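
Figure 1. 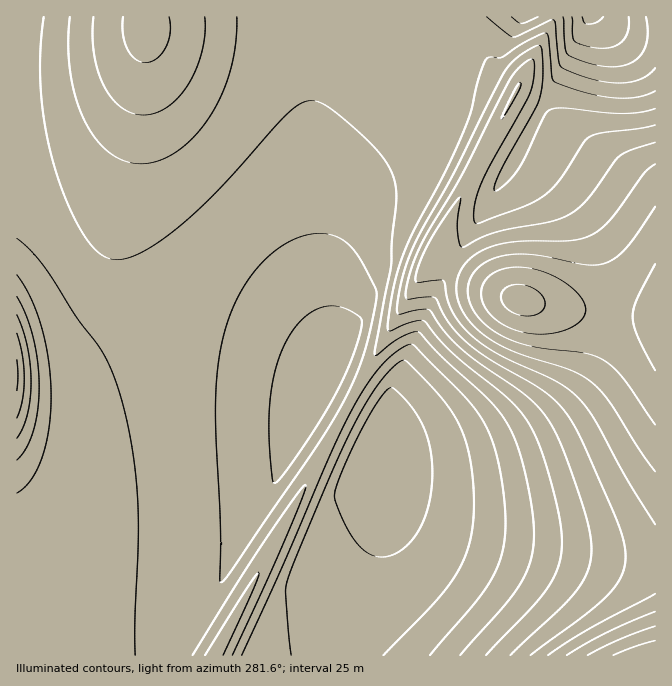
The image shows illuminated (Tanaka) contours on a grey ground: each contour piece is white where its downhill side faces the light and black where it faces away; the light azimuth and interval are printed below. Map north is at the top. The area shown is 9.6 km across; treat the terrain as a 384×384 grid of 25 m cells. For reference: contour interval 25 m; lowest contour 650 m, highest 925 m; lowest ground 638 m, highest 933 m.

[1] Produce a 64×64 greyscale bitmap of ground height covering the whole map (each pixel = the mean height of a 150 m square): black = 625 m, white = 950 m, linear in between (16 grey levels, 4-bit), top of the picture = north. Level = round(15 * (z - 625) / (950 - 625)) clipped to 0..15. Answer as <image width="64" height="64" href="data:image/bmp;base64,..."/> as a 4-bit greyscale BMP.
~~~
<image width="64" height="64" href="data:image/bmp;base64,Qk12CAAAAAAAAHYAAAAoAAAAQAAAAEAAAAABAAQAAAAAAAAIAAATCwAAEwsAABAAAAAAAAAAAAAAABEREQAiIiIAMzMzAERERABVVVUAZmZmAHd3dwCIiIgAmZmZAKqqqgC7u7sAzMzMAN3d3QDu7u4A////AGVVVVVVVVRERFZlQzMiIiIiIiIzM0RVVmd4iaq7zN3dZVVVVVVVVEREVmZDMyIiIiIiIiMzNEVVZneImaq7zM1VVVVVVVVURERFZlQzIiIiIiIiIjMzRFVWZ3iImqq7zFVVVVVVVVRERERWZDMiIiIiIiIiIzNERVVmd3iJmqq7VVVVVVVVVERERFZlQyIiIiIiIiIiMzREVVZnd4iJmqpVVVVVVVVURERERWVDIiIiIiIiIiIjM0RFVmZ3eIiZmlVVVVVVVVRERERFVlQyIiIiERIiIiIzNERVZmd3iImZVVVVVVVVVERERDRWVDIiIiERERIiIjMzRFVWZneIiJlVVVVVVVVURERENEVlMiIiERERESIiIzNERVZmd3iImVVVVVVVVVREREQzRVVDIiIREREREiIjM0RFVWZ3eIiZVVVVVVVVVERERDM0VUMiIRERERERIiIzNEVVZnd4iJlVVVVVVVVUREREMzNFVDIhEREREREiIjM0RVVmd3iImVVVVVVVVVREREQzM0VUMiERERERESIiMzREVWZ3eIiZVVVVVVVVVERERDMzNFVCIREREREREiIzNEVVZnd4iZlVVVVVVVVUREREMzMzRUMhERERERESIjM0RVVmd4iJmWVVVVVVVVREREQzMzNFUyERERERERIiMzRFVmZ3iJmaZlVVVVVVVERERDMzMjRUMREREREREiIzNEVWZ3iImZpmVVVVVVVUREREMzMyM0QyERERERESIjM0RVZneImZqmZlVVVVVVREREQzMzIjREIRERERERIiM0RFVmd4iZqqdmVVVVVVVERERDMzMiI0QyEREREREiIzRFVmd4iZmqt3ZVVVVVVUREREMzMyIiNEIRERERESIjNEVWZ3iJmqq4dmVVVVVVREREQzMyIiI0QyERERERIjM0RVZniJmaq7h2ZVVVVVVERERDMzIiIiNDIRERERIiM0RVZneImaq7uXZlVVVVVUREREMzMiIiIjQyEREREiIzRFVneImZqru5h2VVVVVUREREQzMyIiISNDIREREiIzRFVmd4iZqru8mHZVVVVVRERERDMzMiIhEjQyEREiIzRFVmd4iZqqu8yodlVVVVVEREREMzMyIiESNEMhESIzRFVmd4iZqqu7zKh2VVVVVUREREQzMzIiIhEjQyESIzRFVneImZqqu7zMqHZVVVVVRERERDMzMiIiESNEMiIzRFZniJmaqru7zM2odlVVVVVEREREMzMyIiIhIjRDIzRFZ3iZqqu7u7zMzZhmVVVVVEREREQzMzMiIiIiNFQzRFZ4iaq7u7zMzMzdl2VVVVVURERERDMzMyIiIiI0VURFZ4mau8zMzMzMzd2HZVVVVVREREREQzMzIiIiIiRWVVZ4mrvM3d3dzMzN3YdlVVVVVERERERDMzMyIiIiI1ZmZnirvN3u7d3dzN3ddlVVVVVUREREREMzMzMiIiIjRnd3iavN3u7u3d3M3d12VVVVVVRERERERDMzMzIiIzNGeIiKvN3u7u7d3czN3WZVVVVVVUREREREMzMzMzMzM0V5mZq83e7u7d3czMzdZVVVVVVVRERERERDMzMzMzMzRXmZmrzN3u7d3MzMzN1VVVVVVVVUREREREQzMzMzMzRFaKqqq8zd3dzMzMzMzVVVVVVVVVVERERERDMzMzMzNEVomqqrvMzMzMu7vMzNVVRFVVVVVVREREREQzMzMzNERVeaqpqru7u7u7u7vMxUREVVVVVVVUREREREQzMzNERFVomqmaqqqqqqq7u8zERERVVVVVVVVERERERERDREREVWeKqZmZmqqqqqq7vMRERFVVVVVVVVRERERERERERERVVompiIiZmZmqqqu7xERFVVVVVVVVVURERERERERERFVWeJmIiIiJmZmqq7u0REVVVVVVVVVVVEREREREREREVVVnmYh3iIiJmZqqu7RERVVVVVVVVVVVRERERERERERVVVeJmHd3iIiZmaqrtERVVVVVVVVVVVVURERERERERFVVVniYd3d4iImZqqq0RFVVVVZmZlVVVVVERERERERFVVVVaJmHd3eIiJmaqrREVVVVZmZmZlVVVVREREREREVVVVVniYd3d4iImZmqpERVVVZmZmZmZVVVVURERERFVVVVVWaJmHd3eIiJmZmkRFVVZmZmZmZmVVVVVERERFVVVVVVVniYd3d4iIiZmZRFVVZmZmd2ZmZlVVVVVERVVVVVVVVWeJmHd3eIiIiIhEVVVmZnd3d2ZmVVVVVVVVVVVVVVVWZniYh3d3d3d3iERVVWZnd3d3dmZlVVVVVVVVVVVVVVZmeJmHd3d3d3d3RFVWZnd3d3d3ZmVVVVVVVVVVVVVVVmZniZh3d2ZmZmZEVVZmd3d3d3dmZlVVVVVVVVVVVVVWZmeJmHZmZlVVVkRVVmd3eIiHd3ZmVVVVVVVVVVVVVVVmZniYdmVVVEVVRFVWZ3eIiIh3dmZVVVVVVVVVVVVVVWZmeJh2VUREREVEVVZneIiIiId2ZmVVVVVVVVVVVVVVZmZniHZEMzMzRERVVmd4iIiIh3dmZVVVVVVVVVVVVVVmZmZ3dkMzIzM0RFVWZ3iIiIiHd2ZlVVVVVVVVVVVVVVZlVVZlQyIiIzREVVZneIiIiId3ZmVVVVVVVVVVVVVVVVVURVVCISIiNERVVmd4iIiIh3dmZVVVVVVVVVVVVVVVVUQ0RUIRESI0"/>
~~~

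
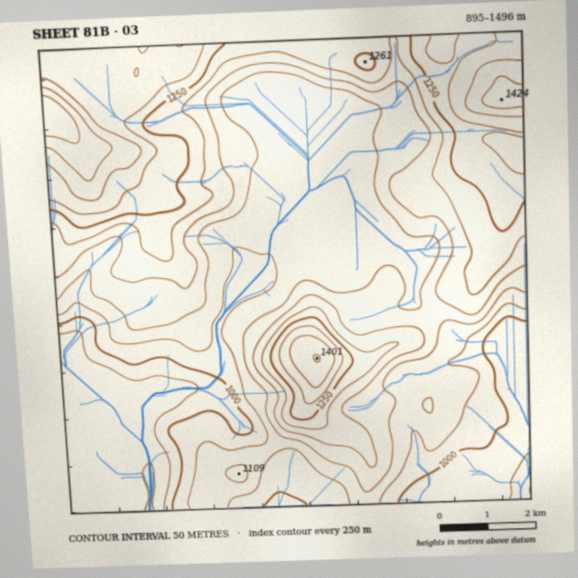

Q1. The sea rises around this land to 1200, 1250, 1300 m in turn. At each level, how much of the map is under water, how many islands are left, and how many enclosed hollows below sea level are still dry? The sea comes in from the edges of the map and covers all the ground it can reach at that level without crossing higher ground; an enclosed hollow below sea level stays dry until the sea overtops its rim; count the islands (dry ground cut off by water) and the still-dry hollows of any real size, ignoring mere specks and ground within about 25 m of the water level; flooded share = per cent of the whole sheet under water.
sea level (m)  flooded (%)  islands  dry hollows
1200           72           1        0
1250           81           1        0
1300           88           1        0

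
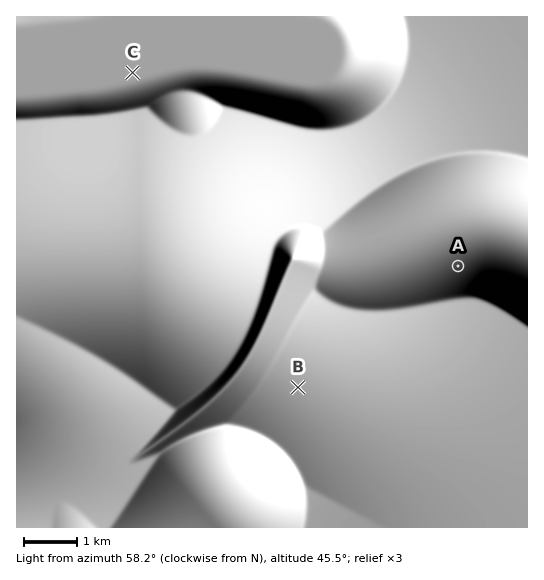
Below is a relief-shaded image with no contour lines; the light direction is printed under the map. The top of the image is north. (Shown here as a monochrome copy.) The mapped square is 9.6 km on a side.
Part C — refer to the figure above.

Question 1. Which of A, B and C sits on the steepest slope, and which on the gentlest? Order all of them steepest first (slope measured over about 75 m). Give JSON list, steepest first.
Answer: ["A", "B", "C"]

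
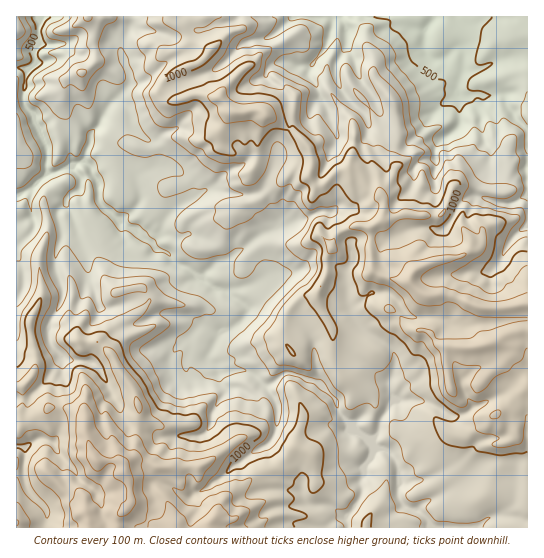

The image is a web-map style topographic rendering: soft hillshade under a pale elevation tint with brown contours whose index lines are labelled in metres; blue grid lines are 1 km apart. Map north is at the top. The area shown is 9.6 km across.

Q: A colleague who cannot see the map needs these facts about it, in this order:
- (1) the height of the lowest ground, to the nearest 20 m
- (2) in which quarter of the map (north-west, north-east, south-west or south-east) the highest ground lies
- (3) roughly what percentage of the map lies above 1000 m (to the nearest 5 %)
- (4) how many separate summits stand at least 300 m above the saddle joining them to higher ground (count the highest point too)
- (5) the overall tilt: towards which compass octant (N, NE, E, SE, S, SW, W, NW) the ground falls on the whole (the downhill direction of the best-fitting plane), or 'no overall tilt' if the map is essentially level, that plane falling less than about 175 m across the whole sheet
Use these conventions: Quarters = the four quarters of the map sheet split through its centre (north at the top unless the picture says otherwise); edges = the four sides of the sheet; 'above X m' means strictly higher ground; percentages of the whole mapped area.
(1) The lowest point is down at roughly 440 m.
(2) The highest point lies in the south-west quarter of the map.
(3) About 30 % of the map lies above 1000 m.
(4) Counting only tops that stand 300 m proud, the map has 2 summits.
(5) Overall the map slopes down towards the north.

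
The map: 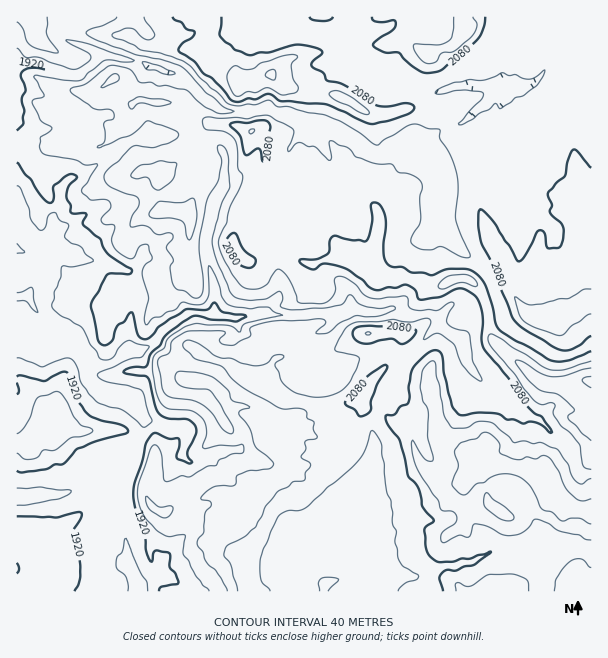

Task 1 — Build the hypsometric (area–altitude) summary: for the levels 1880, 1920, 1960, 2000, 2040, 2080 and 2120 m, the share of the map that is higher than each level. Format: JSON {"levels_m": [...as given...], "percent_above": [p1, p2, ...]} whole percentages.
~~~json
{"levels_m": [1880, 1920, 1960, 2000, 2040, 2080, 2120], "percent_above": [96, 89, 81, 71, 51, 22, 8]}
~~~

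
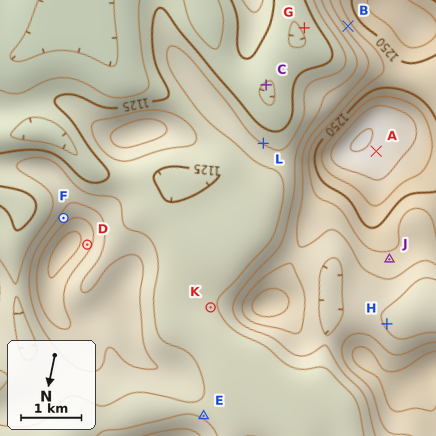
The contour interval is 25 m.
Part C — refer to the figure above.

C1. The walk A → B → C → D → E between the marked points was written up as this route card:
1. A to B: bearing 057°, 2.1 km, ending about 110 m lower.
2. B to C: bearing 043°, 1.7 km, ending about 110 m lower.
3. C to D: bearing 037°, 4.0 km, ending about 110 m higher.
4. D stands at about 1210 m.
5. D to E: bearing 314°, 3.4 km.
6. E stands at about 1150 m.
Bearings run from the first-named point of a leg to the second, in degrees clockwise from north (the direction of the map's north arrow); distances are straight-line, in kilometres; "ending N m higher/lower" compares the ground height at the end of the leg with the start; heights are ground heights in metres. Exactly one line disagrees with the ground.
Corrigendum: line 1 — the bearing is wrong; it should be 156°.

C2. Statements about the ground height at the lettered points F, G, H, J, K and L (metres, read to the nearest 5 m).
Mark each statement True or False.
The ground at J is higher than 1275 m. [False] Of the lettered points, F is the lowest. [False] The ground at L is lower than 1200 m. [True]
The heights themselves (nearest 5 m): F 1185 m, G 1105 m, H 1170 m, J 1220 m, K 1145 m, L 1150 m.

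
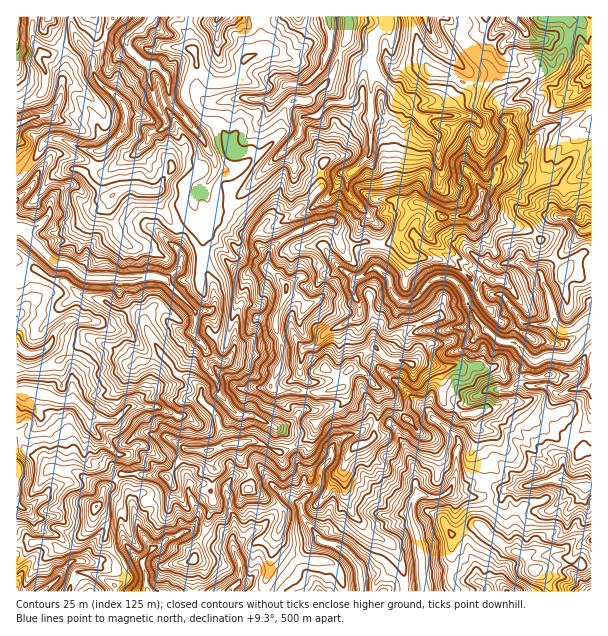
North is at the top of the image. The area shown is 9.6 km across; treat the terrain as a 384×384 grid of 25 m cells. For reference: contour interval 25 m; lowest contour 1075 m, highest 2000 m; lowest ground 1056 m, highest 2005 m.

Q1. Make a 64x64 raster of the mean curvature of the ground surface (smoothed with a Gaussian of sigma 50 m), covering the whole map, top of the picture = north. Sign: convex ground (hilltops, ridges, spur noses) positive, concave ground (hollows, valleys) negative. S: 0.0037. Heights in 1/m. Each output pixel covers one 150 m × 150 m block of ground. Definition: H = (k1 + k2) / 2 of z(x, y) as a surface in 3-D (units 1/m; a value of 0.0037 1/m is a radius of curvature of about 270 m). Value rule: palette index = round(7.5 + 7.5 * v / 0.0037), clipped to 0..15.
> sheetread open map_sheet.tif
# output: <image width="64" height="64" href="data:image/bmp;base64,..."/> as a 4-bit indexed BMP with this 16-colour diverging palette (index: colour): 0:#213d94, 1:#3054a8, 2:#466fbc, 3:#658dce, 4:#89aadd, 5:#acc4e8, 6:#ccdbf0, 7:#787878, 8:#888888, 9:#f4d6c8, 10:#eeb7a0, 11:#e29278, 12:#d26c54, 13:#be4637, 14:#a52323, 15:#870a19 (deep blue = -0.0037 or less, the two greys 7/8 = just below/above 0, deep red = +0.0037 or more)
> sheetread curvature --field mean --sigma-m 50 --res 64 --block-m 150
<image width="64" height="64" href="data:image/bmp;base64,Qk12CAAAAAAAAHYAAAAoAAAAQAAAAEAAAAABAAQAAAAAAAAIAAATCwAAEwsAABAAAAAAAAAAlD0hAKhUMAC8b0YAzo1lAN2qiQDoxKwA8NvMAHh4eACIiIgAyNb0AKC37gB4kuIAVGzSADdGvgAjI6UAGQqHAHkwbbdFvGUHNVdUQiiqh4mVh8gddIxierq6SiRWeXVSPXkG2K2p+wyHiIqINWuXiHaJxhmojEN6pkSFaqupmkZouzHblmnGC9qZmo1Id5d3eIvGKHicQ2ipdnhZvbh1u7SblQA1fZAurc7JqgeXp3iszYBYh7pDi6h3eWWXd3a6ekjcpmipC0BXjKZ1C5aoh2mVBZh4yDR6qGh3vbqZqGqNy5W6PMNfFAiqp4RIyaqIcAFYmazIJWmnZ5uKWYd8hJpEWayWstQvUgGqdUZHvGhhqpirmJcmirh5yFlomVa7p0rFWdejsZu7Q3tJSVR+lgdXacmHdTWdeK2WWGd5lZdjZTZ42ZWTiMhrLIhJdzzBemp9dSVTa81XqXd4dkV0xgOLqIn+dlalt7g84cdYjJDPVapmmXN+mniHhni4hIV1PUJ6u31XRoV5wZ2gu7+0FQvUyXiHdSIBRVWHmKvdeVcr1FZDT8dGMm9zvGCv5wVZYLW3h3iZOMcYmYYzEmqWQzfJdmmqiYqp/FN4gVnTDYaxi7hniZQX2hiIiaZ0MiVlFpuqqURvvIy6NIrXSXBts5Ft10mbaEeKRpiJaKyoW5dHmpeFiMYzlxqGaWKbFH5yyATneZWDSItHt4aKlXw4uNqYlpV6QRdzRN7vtog335XpIcyYSJJ4mTXIZ5lohVe6t4d3l4NO4hae6Yi//96ZnLlAnuyKYprLcYdohYd3qIi2d3enNcat7Pp3Q3mJyURHrnMQPM0F/8gSq6tnd4l3aKpXiaZZVGqXxlUFxXaiAknPZog3cEz0UGeJRXZ4h3d2i0eapTNReYtRAnn2AAKHhLnZl4Sgn6MIftuIZ3d5mYaGiXdyaKgCEBiVv6BJSnmCEkq6ZLbGIW63fNyomHe8pGdlRDe7qUWb3dv3EKlYqWh7dqpFq9QnXXgSt82+tSnGRFWbR3d6l1RlZfkL/v7737zLyBv/UMg6doUQBENRUCN3d3hHiHmaVWeNxw6pZdVENFemP4EK5llZp3b2jKvLkcu6mUd4irp2jJpwyUVI3ZG9ybzZBFfXioqKu5V3v7v1qJu4V2d7q7eraVgwVniPcXrkjGJt7+q4zq6ey1AmQrZRFZmHZoiJWrl3cKg3VF+SdtV4uOmFukAFanfWCCFDSkuSWJmcqJN8l5gEvQVnf4IwmHZtuHS77eQMsABPzupIW8c5i7hWRrp1UG58PDi9KeMnp0xlpEVi7XQBdf+4N5WZqkOZVFVpuGWgjkw7lvodVVEna5SMpkIDcRz6EBM1SVeJpDNEZoqnXPNoWlj56hyHeoMquEmd//4wv8Frs51VZoiqaHncqpm7gDE5hlKOScmYmBx5RWicdgj/IPyAnqeGZ4mL38OorbYF2iezlF2Zr7egb3QABp+zD0YOuGGsdJd2V+uYpZa7kEvmVqZ5S8Y0+oD/sK9Av6CPAY54Q7lol3nPchEhETMI+rVVmUmOyaKKkG3Ar3ACAvbP+IgJx5qoy2gjZEZUIWE5pme8jMs9xmUFEgJ8lkNdqKbKcgm5iHu0ATaoa5to6gqWi2O+pjuZkJ/COJmqrdq1ERIYZ5qGukGFt3iKu5zpCJe2RFqyRpg22GZ4nMp3qBZ/lWyYV6m0Jcp4apq6q2Bbh2iG2ulCM0u4q7mrU5pTSJdGWchzfGSbiZlmm3eWGpp2eVi1a+t1SYWqebY7hFOphWiJy6k4VUiKqZZ6d1Sbl3d2dqpEjvyMqFYGyE2mRKlmm7pp1yN2YWiImJdmZ5l3d3dmfLdCfP+ocIWaRa/e+Zd4ZlIAttzSR4qap2Znl3eHeHZpuHsUancFeImL6XfPeXRHhImGTuFKuIm4V3h2d4d4ZmaqSsMLkG/Mu/x0RH90JrZUqngw6RajiaubzcdnZ4mEZ5o2jnU3+4iW1SEkT9ZnZ3apqNJOkwi3eJl3pFd1mZc3jUWb1jqndnW5NJedfJiIqoaLugq9vYVYiWasd5dnemKNVWmBAJZodY2QXPYeipZ5pmWMYou3eFV4Z413qEh3pSpVi+iFBLiGazSvon+VqFeaiInUQza7hUOZuniCapibQHu6zu5guId6RZyDR/dLZ2mWVMhq/a31giqZi1OqmJrECGuKepC4h3hlaLI1zTt1holbrf2DJZ+bKKi5B5mGd61Qm3iHkbmIhzRo00OuWKZXaFuKdiSGLdUkCLBamJlmi9HoWXhymYqTWojkZ7pSzIZnIBNGiJY35v4PFMqXiYWKkDCNmVN5iFJ2NDBs92RIzJbHYzp4lDj4ooUsl3iJqWuEc0p4osd0a4dmeneMyENYvL27JqpTb7hg0OplVVMjGN36EiTC5kR2eYiJu1SZp1NqZ8xFpUn7eWR052iHZYpyqJybc9PVSVh3dmeJuUR1V0lmjFVln3h5HETIeaurypIBCul0tWRoiYd7l4eKuVaUU0Z8VHf2PYlLBKqJd5hWV5tQnHSGSpmau7hWiHeYypdSKLh1ZecrlBB1eqdViXh5nMYulFVsmYqYZGioZWnHuJVLypZY+UMwh3hZpzmqmZmZdQuVZZhomoY3mZdZuqXaZhnJd51slxz9/bunOImJmXi5JsqUhmi5U3qohmt4dZpKLKR32VqSCktkeagomIiHmJxF2mSGWMgHqnhqdTIkellOVXjHZ8VARkqphkyXeIh4iDTLVlVp01yph4PJCKdpaC6yW6Zn/cpCrIqGFUaZd3TINbuIZWuwqmuXmCGu7L25"/>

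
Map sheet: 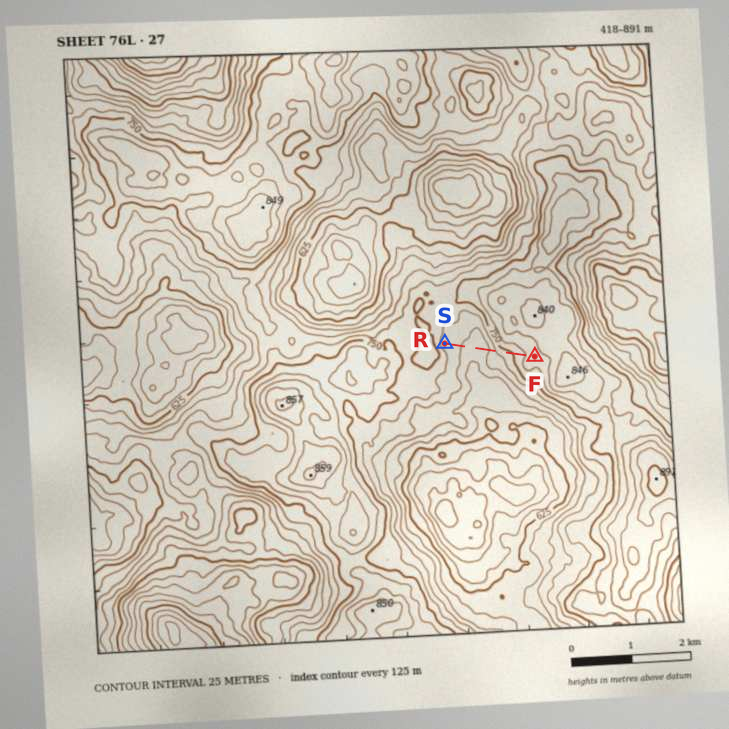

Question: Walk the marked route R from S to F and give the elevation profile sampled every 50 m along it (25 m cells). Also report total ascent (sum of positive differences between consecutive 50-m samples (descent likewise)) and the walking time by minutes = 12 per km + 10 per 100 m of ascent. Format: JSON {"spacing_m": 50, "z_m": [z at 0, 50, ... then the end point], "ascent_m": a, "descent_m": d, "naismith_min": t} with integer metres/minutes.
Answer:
{"spacing_m": 50, "z_m": [708, 706, 707, 708, 707, 703, 697, 691, 686, 684, 684, 683, 683, 686, 692, 702, 715, 726, 733, 737, 741, 744, 748, 752, 756, 762, 770, 776, 781, 785, 787, 787], "ascent_m": 106, "descent_m": 28, "naismith_min": 29}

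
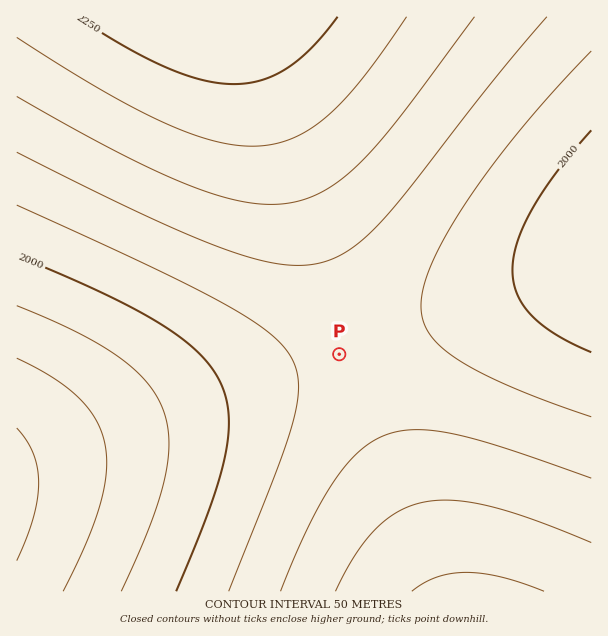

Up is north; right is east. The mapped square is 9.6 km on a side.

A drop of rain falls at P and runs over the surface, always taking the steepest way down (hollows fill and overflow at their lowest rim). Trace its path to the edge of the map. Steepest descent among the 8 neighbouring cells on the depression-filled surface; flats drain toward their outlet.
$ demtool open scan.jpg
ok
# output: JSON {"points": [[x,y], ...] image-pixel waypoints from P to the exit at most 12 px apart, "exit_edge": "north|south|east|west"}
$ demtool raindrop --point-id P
{"points": [[339, 354], [327, 354], [315, 357], [303, 362], [291, 365], [279, 368], [267, 372], [255, 375], [243, 380], [231, 384], [219, 387], [207, 392], [195, 396], [183, 399], [171, 404], [159, 408], [147, 413], [135, 416], [123, 420], [111, 425], [99, 429], [87, 434], [75, 438], [63, 441], [51, 446], [39, 450], [27, 455], [17, 458]], "exit_edge": "west"}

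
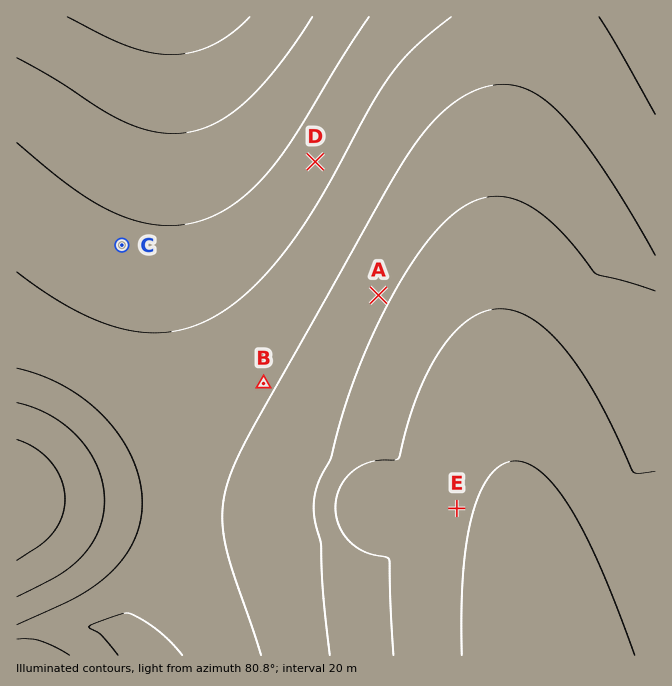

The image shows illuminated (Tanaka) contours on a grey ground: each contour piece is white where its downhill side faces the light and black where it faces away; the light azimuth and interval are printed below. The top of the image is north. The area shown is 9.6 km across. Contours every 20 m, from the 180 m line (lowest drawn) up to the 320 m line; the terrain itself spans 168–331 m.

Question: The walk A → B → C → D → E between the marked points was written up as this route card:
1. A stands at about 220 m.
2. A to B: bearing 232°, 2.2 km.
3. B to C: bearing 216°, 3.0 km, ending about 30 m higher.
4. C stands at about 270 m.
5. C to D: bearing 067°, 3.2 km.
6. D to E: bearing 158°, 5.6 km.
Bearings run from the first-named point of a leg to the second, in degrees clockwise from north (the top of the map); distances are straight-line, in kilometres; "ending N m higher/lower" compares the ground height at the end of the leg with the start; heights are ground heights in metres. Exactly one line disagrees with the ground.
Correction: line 3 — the bearing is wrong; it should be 314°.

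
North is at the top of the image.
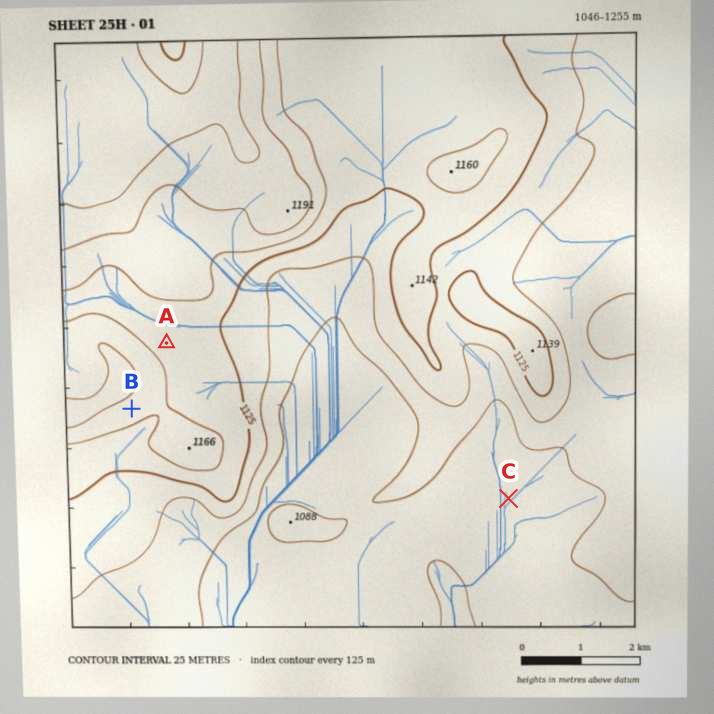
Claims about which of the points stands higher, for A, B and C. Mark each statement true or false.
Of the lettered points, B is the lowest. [false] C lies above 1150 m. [false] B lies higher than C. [true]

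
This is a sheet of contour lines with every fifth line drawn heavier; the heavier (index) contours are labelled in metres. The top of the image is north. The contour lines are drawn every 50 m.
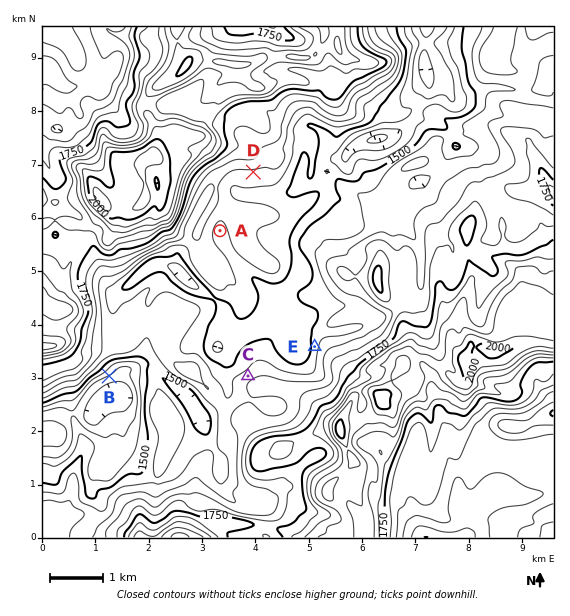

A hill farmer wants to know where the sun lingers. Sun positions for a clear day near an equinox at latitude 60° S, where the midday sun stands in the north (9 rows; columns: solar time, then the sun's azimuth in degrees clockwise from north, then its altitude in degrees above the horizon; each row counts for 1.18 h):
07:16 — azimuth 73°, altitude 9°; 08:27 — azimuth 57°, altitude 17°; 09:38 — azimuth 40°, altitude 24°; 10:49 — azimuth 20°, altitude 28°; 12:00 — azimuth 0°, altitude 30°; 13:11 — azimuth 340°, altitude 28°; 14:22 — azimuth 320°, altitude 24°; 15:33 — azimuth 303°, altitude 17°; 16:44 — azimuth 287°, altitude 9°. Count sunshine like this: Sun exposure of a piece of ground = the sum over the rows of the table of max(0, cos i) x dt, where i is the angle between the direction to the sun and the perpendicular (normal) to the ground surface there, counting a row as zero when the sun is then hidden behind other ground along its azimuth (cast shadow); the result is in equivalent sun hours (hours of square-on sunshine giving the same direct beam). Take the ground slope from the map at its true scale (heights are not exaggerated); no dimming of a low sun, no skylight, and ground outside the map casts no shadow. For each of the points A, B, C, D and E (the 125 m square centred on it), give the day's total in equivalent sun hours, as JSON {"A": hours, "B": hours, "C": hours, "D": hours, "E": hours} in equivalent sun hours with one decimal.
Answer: {"A": 2.8, "B": 1.2, "C": 4.9, "D": 2.1, "E": 3.9}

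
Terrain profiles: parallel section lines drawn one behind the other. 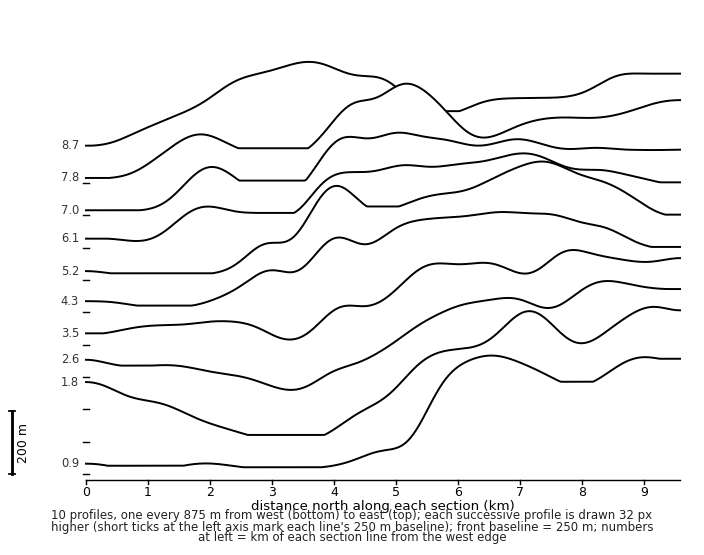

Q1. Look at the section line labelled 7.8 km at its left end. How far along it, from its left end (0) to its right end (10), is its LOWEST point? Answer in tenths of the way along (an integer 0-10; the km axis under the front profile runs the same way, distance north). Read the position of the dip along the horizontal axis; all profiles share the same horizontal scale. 0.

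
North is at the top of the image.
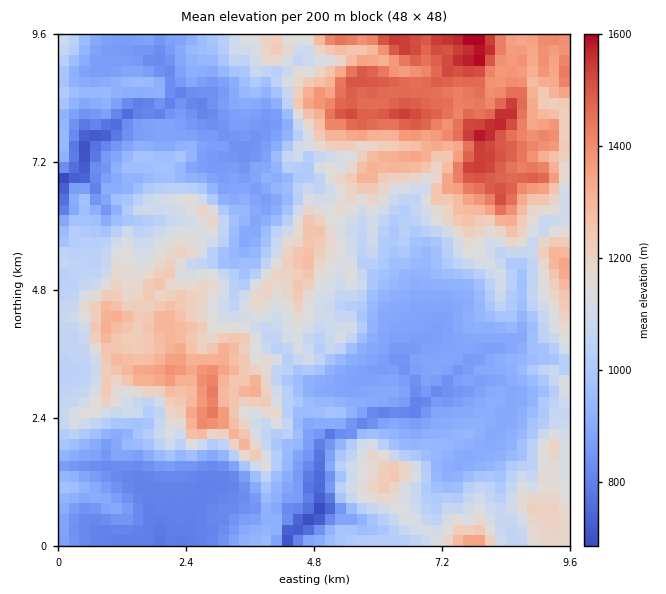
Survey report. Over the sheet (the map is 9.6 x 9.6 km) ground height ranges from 660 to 1620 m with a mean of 1070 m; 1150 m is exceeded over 29.9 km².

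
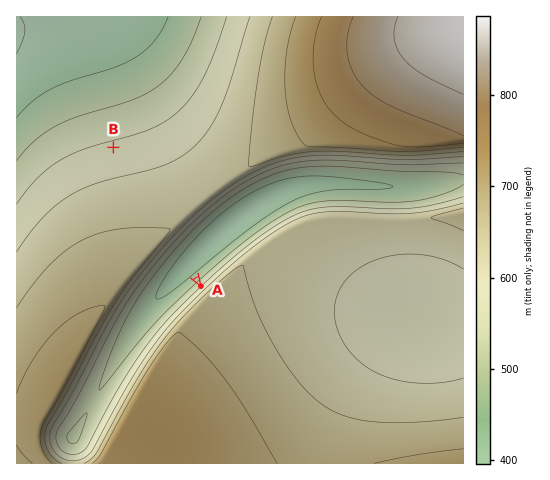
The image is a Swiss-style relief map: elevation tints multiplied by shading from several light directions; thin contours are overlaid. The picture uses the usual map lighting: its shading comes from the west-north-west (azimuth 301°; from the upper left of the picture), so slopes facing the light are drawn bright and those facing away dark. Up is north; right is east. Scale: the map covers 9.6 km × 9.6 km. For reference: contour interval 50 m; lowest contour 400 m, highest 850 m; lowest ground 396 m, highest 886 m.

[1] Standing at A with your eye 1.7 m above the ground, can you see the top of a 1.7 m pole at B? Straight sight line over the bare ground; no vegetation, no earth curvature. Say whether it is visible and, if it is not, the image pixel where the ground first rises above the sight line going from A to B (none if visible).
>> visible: false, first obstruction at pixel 173 242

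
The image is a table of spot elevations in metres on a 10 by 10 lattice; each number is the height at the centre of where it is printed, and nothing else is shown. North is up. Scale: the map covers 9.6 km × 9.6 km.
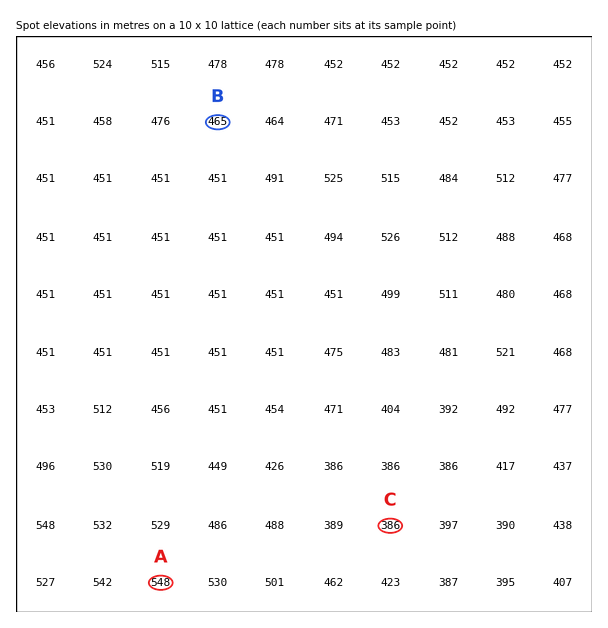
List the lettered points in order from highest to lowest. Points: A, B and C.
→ A B C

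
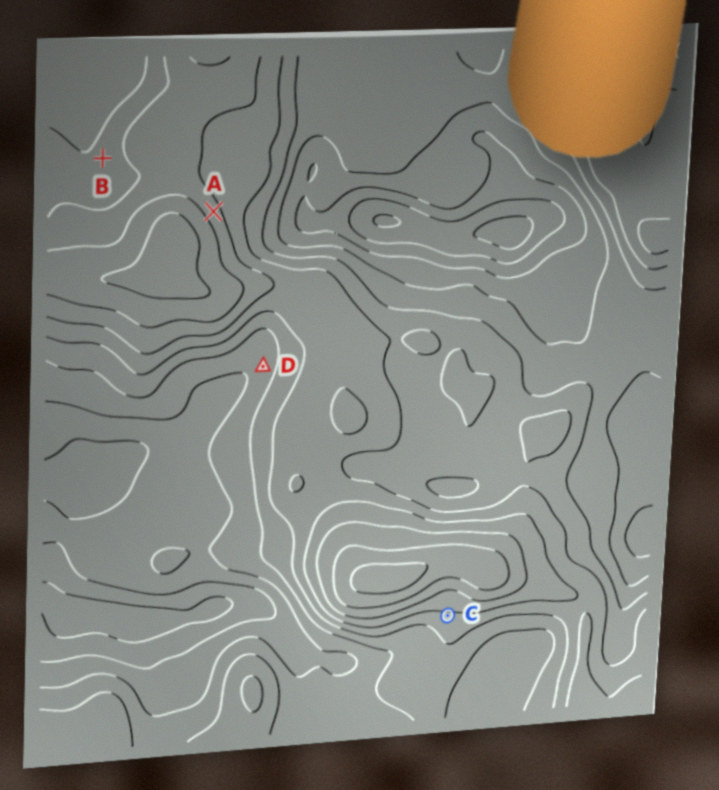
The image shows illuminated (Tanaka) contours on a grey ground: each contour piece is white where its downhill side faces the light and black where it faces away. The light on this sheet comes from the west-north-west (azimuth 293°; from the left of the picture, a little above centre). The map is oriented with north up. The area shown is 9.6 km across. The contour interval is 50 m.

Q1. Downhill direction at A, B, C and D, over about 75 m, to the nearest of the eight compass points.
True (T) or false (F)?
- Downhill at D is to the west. T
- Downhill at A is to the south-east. F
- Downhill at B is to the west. T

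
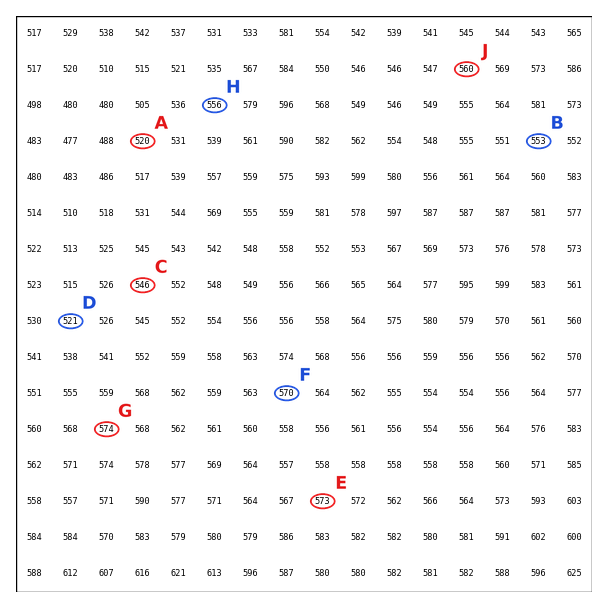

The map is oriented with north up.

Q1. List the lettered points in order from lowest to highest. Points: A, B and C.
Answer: A C B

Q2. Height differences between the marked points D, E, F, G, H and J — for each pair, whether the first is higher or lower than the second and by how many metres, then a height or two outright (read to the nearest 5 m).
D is lower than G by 55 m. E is higher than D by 55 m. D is lower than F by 50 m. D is lower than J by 40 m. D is lower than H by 35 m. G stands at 575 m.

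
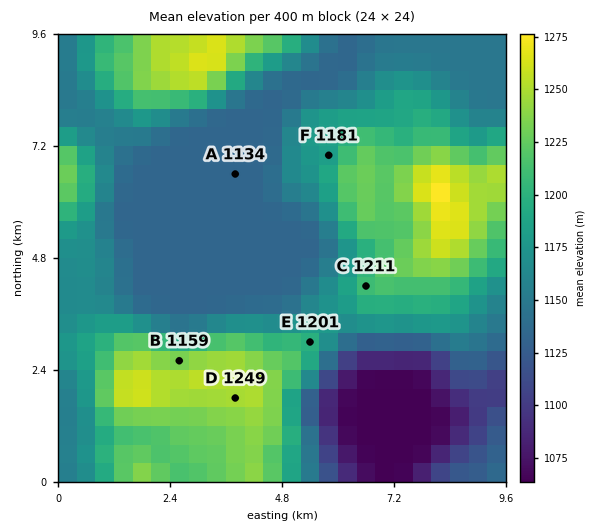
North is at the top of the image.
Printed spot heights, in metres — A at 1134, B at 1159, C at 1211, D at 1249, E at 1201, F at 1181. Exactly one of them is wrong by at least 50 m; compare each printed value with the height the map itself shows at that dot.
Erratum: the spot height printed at B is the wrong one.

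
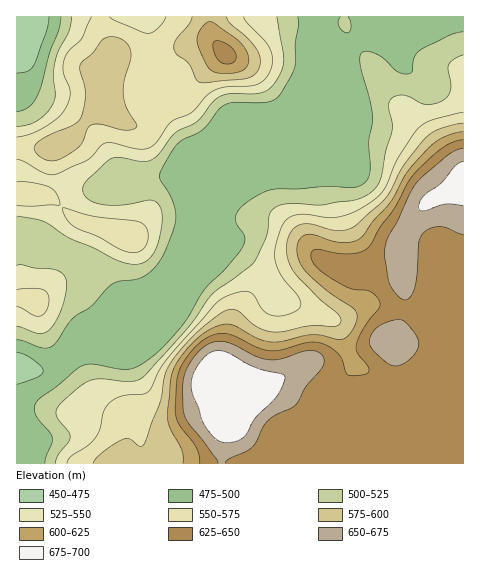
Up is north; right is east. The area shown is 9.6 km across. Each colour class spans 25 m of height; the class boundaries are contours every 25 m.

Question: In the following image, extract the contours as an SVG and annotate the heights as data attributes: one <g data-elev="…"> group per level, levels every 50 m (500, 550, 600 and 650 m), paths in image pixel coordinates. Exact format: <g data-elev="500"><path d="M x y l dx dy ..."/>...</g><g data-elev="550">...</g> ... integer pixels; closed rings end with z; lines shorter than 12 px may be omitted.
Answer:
<g data-elev="500"><path d="M17 340l25 8 9-1 5-5 17-23 18-13 20-21 7-4 22-3 8-5 7-6 11-17 7-20 3-10-1-10-2-9-13-23 0-6 5-8 13-20 25-14 15-20 6-5 10-3 33 0 7-2 5-4 12-20 4-9 0-24 3-18 0-8"/><path d="M463 32l-14 3-29 15-6 9-2 12-3 3-6 0-6-3-13-12-8-5-9-3-5 2-2 4 0 9 9 32 4 19-4 24 1 30-4 10-5 4-7 2-29 0-53 3-13 4-16 11-6 7-2 6 2 6 8 13-3 11-16 21-21 19-20 34-25 28-17 14-12 5-12 0-27-5-9 1-7 5-39 32-3 5 2 7 14 19 2 5 0 4-5 13-2 8"/><path d="M61 17l-2 12-9 24-12 42-9 12-12 5"/><path d="M341 17l-3 4 1 5 3 5 5 2 2-1 2-5-1-6-2-4"/></g><g data-elev="550"><path d="M17 306l17 10 6 0 6-5 3-11-2-7-5-4-11-1-14 2"/><path d="M129 252l11-1 7-7 1-12-2-5-3-3-9-3-43-5-28-8 3 10 8 9 24 10 21 12z"/><path d="M17 205l16 1 27-2-4-11-7-6-17-5-15 0"/><path d="M17 159l8 3 18 11 10 2 34-14 5-5 9-10 4-3 8 0 25 6 9 0 10-7 14-20 21-10 14-15 6-6 12-4 26-1 10-3 6-5 4-8 2-8 0-8-6-11-19-21-3-5"/><path d="M463 112l-31 8-13 7-22 32-14 31-7 8-12 8-13 7-12 4-11 1-28-4-9 3-6 4-4 8-5 14-1 16 6 17 19 23 1 6-3 4-14 7-13-1-9-6-9-15-7-3-12 3-13 5-7 7-47 54-8 10-11 22-5 2-23 2-12 8-5 8-3 16-4 9-8 9-17 10-4 7"/><path d="M91 17l-9 22-13 11-5 10-1 13 7 19-1 9-4 9-9 9-14 10-13 5-12 3"/><path d="M166 17l-8 11-10 5-32-12-6-4"/></g><g data-elev="600"><path d="M463 132l-10 2-11 4-15 11-20 24-17 30-16 17-14 19-9 3-10 0-32-8-5 2-5 4-2 6 0 9 3 8 4 7 22 20 26 17 4 5 1 4-1 7-9 14-8 3-18-5-9 0-31 6-11 1-13-4-23-13-9-1-9 2-10 6-20 18-9 13-5 11-5 40 3 13 12 24 1 12"/><path d="M216 73l14 0 12-2 5-5 2-9-3-8-8-9-24-17-5-1-5 2-4 7-3 5 0 6 10 24 4 4z"/></g><g data-elev="650"><path d="M226 463l0-2 3-2 17-8 6-4 5-6 7-15 6-7 22-11 5-4 9-18 17-19 1-7-3-6-6-3-8 0-26 8-12 1-13-4-25-12-11-3-11 3-10 8-10 12-5 12-1 12 0 23 5 12 16 19 13 18 1 3"/><path d="M392 365l7 0 8-4 8-7 4-8-1-6-4-7-8-10-6-3-9 1-12 5-7 7-3 7 1 5 3 5 12 12z"/><path d="M463 148l-7 2-7 4-32 28-6 9-13 30-10 16-3 11 0 10 4 23 7 13 4 4 5 2 5-2 3-5 4-16 2-35 2-6 4-4 7-4 9-1 22 8"/></g>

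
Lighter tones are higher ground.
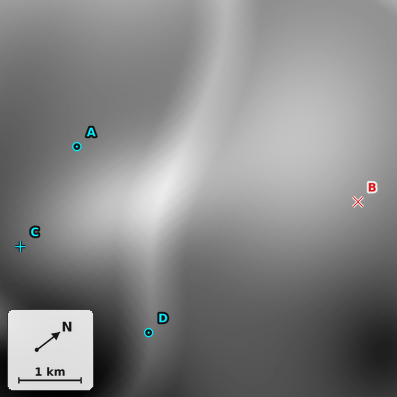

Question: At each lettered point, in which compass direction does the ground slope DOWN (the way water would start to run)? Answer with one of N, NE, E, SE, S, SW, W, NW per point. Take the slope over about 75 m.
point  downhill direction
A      W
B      E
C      S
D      S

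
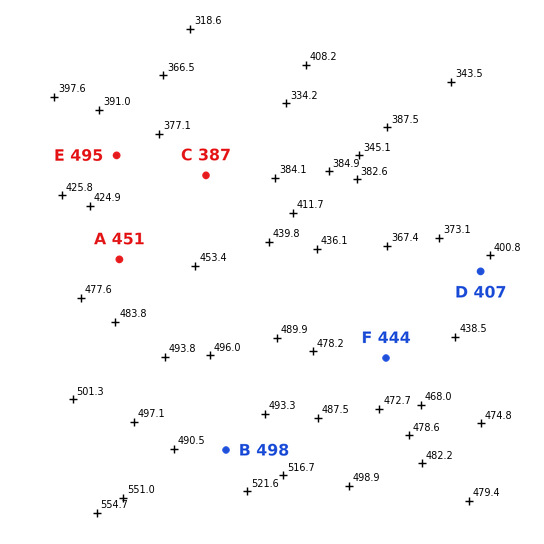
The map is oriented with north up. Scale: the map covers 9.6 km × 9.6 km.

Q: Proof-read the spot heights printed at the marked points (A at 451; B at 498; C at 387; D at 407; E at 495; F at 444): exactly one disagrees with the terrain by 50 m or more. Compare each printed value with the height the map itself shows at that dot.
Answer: E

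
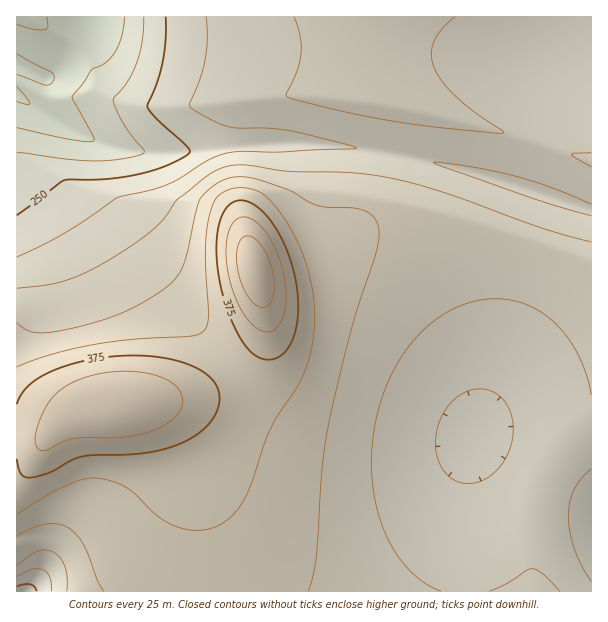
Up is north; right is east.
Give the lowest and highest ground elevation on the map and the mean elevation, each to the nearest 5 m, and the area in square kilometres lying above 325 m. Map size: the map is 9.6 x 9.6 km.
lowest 170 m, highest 445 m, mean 310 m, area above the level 28.9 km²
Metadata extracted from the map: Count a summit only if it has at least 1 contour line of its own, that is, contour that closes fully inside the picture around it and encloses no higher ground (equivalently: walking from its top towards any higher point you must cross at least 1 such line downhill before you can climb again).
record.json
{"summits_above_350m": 2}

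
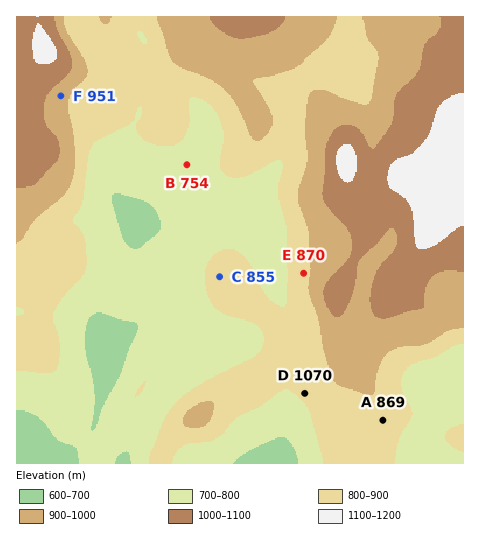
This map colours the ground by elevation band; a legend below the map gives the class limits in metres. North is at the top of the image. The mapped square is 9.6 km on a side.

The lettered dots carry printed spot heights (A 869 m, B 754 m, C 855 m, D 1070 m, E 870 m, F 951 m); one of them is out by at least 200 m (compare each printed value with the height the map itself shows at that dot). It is D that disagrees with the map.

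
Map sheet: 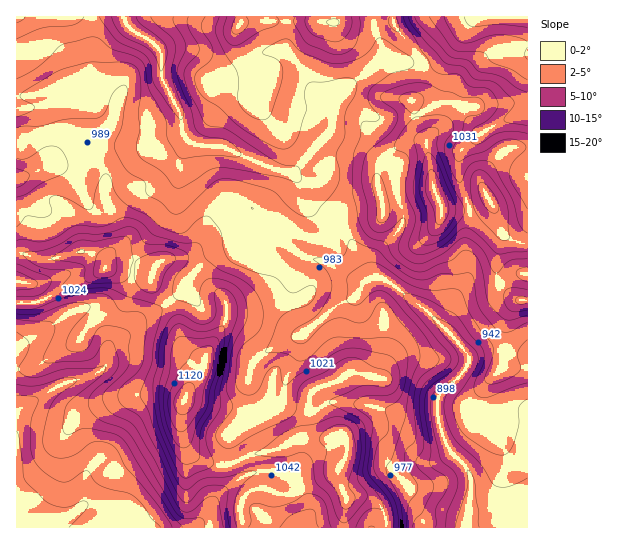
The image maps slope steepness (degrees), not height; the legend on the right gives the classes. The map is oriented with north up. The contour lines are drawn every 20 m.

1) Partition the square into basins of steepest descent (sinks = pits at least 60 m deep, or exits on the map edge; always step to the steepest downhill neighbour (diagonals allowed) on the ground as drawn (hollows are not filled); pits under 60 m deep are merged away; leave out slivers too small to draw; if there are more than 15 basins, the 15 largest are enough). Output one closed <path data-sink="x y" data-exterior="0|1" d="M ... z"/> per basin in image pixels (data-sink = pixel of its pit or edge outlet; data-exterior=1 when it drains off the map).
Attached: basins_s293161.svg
<path data-sink="466 527" data-exterior="1" d="M414 140l-7 1-16 10-12 15-2 20 6 16-1 9-32 1-14 10-10 15-4 3-9 0-19-8-16-11-17-6-23-15-12-3-10 9-8 12-9 27-13 11-25 5-8 9-1 13 19 24 6 15 6 23 8 8 14 6-2 11-15 20-5 15-2 26 7 18 10 10 20 6 9 0 23-10 15-2-2 2 1 32-15 5-5 5-4 9 3 22 285-1 0-378-22 0-18 18-7 12 2 10 5 9-3 5-15 6-27 0-10-22-6-41-5-5z"/><path data-sink="123 17" data-exterior="1" d="M241 16l-225 1 1 236 29 7 31-8 12 0 12 5 5 10 8-7 12 0 28 9 9-9 19-3 9-4 8-8 13-34 14-14 12 3 23 15 17 6 16 11 19 8 9 0 4-3 10-15 14-10 33-2 0-8-6-16 0-16 6-11 8-8 16-10 15 0 5 4-16-44 8-6 4-10 0-23-3-5-23-27-4-9-19 4-20 0-27-4-86 2z"/><path data-sink="17 521" data-exterior="1" d="M89 252l-12 0-31 8-23-7-7 1 0 273 226 1-2-22 4-9 10-8 10-2-1-32 2-2-15 2-23 10-9 0-15-4-12-8-10-22 2-26 5-15 15-20 2-11-14-6-8-8-8-30-23-32 1-13-2-2-25-8-12 0-8 7-5-10z"/><path data-sink="527 17" data-exterior="1" d="M527 16l-134 1 2 9 28 36-2 28-2 5-8 6 5 18 11 22 5 41 11 27 27 0 15-6 3-5-5-9-2-10 7-12 18-18 22-2z"/>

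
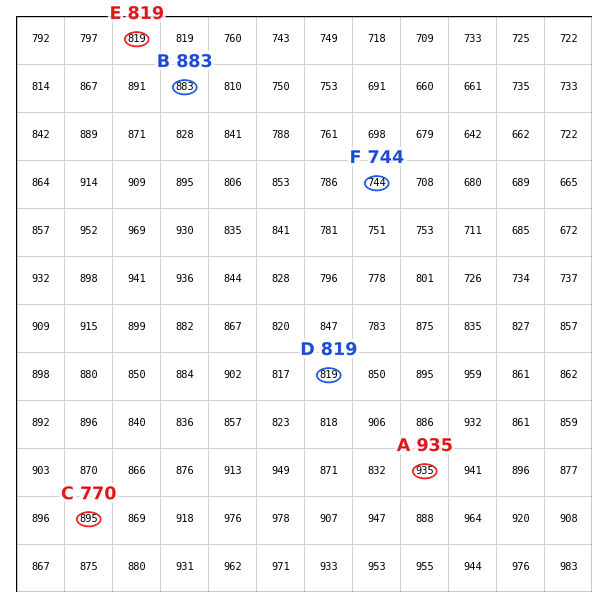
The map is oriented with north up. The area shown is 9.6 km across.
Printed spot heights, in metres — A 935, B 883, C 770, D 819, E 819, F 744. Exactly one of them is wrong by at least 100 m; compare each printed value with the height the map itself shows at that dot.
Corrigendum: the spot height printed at C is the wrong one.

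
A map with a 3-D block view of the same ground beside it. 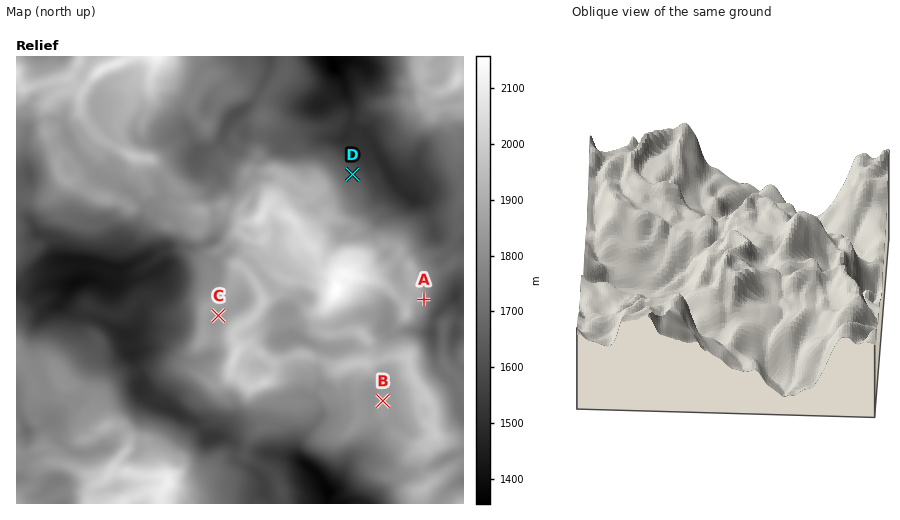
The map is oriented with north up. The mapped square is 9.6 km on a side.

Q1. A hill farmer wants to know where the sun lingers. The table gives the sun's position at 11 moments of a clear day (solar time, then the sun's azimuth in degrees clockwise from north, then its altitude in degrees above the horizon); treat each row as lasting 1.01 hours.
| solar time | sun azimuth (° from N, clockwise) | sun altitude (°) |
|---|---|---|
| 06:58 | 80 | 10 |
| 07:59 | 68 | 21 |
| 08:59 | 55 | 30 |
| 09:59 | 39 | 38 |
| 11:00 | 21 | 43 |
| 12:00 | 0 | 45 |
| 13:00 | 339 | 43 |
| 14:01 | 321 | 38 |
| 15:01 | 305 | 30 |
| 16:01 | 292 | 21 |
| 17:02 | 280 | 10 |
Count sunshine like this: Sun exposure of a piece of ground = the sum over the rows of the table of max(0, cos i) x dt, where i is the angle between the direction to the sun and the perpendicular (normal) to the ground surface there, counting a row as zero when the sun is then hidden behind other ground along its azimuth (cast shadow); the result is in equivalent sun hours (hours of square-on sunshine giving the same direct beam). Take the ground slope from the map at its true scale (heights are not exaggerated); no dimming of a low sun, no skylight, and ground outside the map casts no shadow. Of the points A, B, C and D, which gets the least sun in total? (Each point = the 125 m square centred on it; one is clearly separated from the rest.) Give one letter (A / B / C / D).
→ A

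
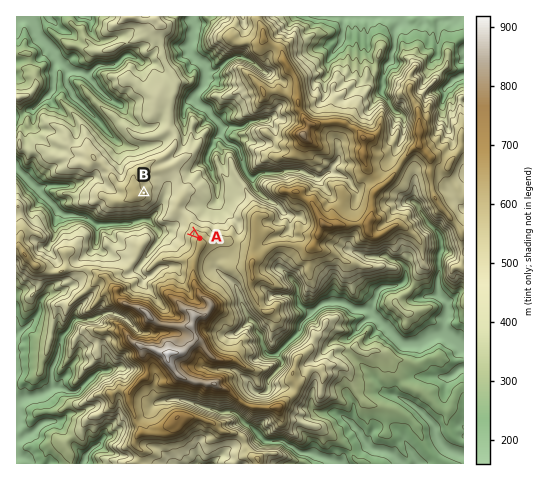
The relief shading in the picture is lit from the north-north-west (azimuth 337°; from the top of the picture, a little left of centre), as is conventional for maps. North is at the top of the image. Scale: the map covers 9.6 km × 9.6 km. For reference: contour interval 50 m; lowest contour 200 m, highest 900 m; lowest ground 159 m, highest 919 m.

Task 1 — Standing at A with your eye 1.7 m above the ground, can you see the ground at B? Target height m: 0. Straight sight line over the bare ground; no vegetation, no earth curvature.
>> yes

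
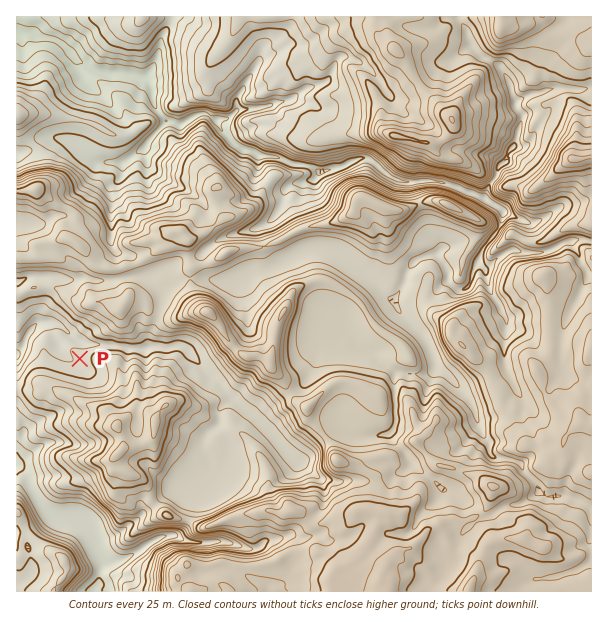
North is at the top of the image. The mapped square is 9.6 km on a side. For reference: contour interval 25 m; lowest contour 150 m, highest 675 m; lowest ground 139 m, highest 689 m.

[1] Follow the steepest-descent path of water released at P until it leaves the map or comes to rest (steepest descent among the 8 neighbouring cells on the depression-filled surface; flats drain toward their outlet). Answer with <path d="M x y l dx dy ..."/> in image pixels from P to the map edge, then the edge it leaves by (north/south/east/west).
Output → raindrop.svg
<path d="M80 359l-9 0-3-2-8-7-1-8-6-9 0-9-2-1-13 0-8 7-6 11-1 6-6 6"/>
exit: west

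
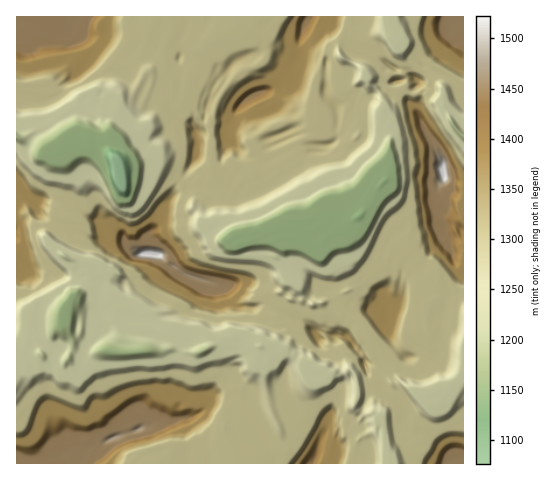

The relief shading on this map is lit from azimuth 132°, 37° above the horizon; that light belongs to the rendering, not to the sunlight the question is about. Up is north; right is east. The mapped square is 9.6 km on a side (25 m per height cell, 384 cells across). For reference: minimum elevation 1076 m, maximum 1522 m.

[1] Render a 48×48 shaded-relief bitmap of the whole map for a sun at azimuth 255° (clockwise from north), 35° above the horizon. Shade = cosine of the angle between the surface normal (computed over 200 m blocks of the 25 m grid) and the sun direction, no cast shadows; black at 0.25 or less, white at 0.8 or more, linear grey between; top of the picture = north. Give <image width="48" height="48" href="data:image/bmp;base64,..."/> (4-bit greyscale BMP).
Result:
<image width="48" height="48" href="data:image/bmp;base64,Qk32BAAAAAAAAHYAAAAoAAAAMAAAADAAAAABAAQAAAAAAIAEAAATCwAAEwsAABAAAAAAAAAAAAAAABEREQAiIiIAMzMzAERERABVVVUAZmZmAHd3dwCIiIgAmZmZAKqqqgC7u7sAzMzMAN3d3QDu7u4A////AIeZmZl1RomZmZmZmZmZrMlnVYhWzazcqXipmZmYVXiZmZmZmZmZmsuHZYhX3JrNqHm7mZmZmIdniZmZmZmZmbyXVYdJ2pm7h8u7qHiZmZmHeHaJmZmYmay3RoZb2ZmYiLy5l2irqZmZh2ZXmZmIqZu3R3VsyZh4mazJh3iaupmGaHdViZmJqZq4RmeNyXRpvJu5VXuom6dWiIh1aZiJmZiYdZurmEWJq6qYZomZqYd4mIh0aZiJmHeZhZyphViZmaqWVouomZiHdWiHiYaKl1abpqyYd5mJmZmXeJqpmHdnd3iIl1WblViaqcyImqmHdpmIiJmHd3d4h3iZhleapnm8qtp5mZmYZJiZiah3iIiZmIiZh4iZmazKmriJqoiYY5mZiJhnmZm6qYiqmZmZrMyoq4aaqImYZJmHaKqYmqqpmZmZmZmry7yop1i8dpmZdYmFasqZmZmZmZq6mru7qbp4hovbVYmZh4iFa8qZmZmau7u6qqqZmZiIia3JZYmZiIiGabuZmZm8y7y6mYd5mYiZmb2pdWmZiGeIZ8ypmazLrNy5l2aIh4mqmau5dWmZmalnd7yZq8u8zNypdUaHZpypiZu4ZXmZmZd3Z5mZvLzczbmHZEVlSLyHiZmYd4mZvZdXZXmZzd3N2mVENFZkaahnmqmYmZmb3YZFNpms7tzLgyNEVWZWiIV6mbuZmZm+2XQjasve7/yVITREV4d2d1aaqau5mZvepVMmzbvc3Zh0MlQ0WIh3iImZibzJma39dCJbypvauYpjNGRlaZmZmZmZma3bma77diWamZzKhXmFRVWZh4iZmZmZmZzsmb/pdliXiZy3MnqoVVaZmph3iZmZmJvdqc/pU4l1iZmUBJzaVHqpqXiYeJmZmZm8u8/ZUphVeIhwBs3MdYmZmZh3iYd5mZmbzP/JU2RGZnlgCO3MmJmZmZmYd4mIiImZz//JYxE1Z4hQK+27uZmZmZmZl3iZl2eZ3//qQQJFeahBXO27y5iZmZmZmZh4mWaJ3//6EDNHiZdUfe2rzMhpmZmZmZmZhmdo3//nAGVomYiHrNyb3MhruGiZmZmZmGZn3//UAJhomZmZrdqsy8hsxlmpiJmYiIZYzv+gAKmXeJmqzbnMq8d8t3iZmIiZmJZYv/0wBJmZh5uquprMqqecuIh4mYiZmJVYz/gAWpmZmZqZmru6mZmsyZmYd4iZmJVZ39QDm5mYZ5mZm8upmZqazJeJh3iaiJZq7pIWz5mZhmmZrMqZmZqZvLlmiGepiYeLuYdX3ZmZqYeKvKmZmZmZq6mHiGaYiGe7qqdZy6mKy4aJqYiZmZmamKqZmWWJh1ncqpZ6u6qZmZdnmZiZmZmamImrqXZ4d3vKh4iszKmJmZl2iZmZmYmZqoibuYZmerqYaKrcq5mZmYiGaJmZmZmZmZibypdmmpmES83b3ZmZmZZnVpmZmZmZmZmby5d2iZhke+7duZmZmZZXVomZmZmZmZmazbd3V5hWne3tmZmZmZdWVpmZmZmZmZmZvchoVphWvczsmQ=="/>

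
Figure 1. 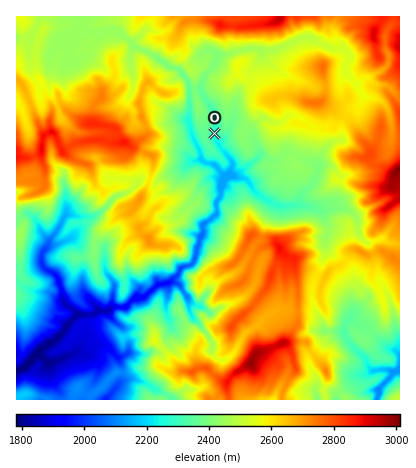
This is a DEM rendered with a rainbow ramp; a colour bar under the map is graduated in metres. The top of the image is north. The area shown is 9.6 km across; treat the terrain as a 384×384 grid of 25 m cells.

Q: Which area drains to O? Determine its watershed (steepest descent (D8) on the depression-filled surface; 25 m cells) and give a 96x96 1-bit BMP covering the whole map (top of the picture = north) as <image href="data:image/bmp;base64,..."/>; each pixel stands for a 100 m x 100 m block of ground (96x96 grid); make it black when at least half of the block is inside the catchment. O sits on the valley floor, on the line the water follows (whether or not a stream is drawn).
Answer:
<image width="96" height="96" href="data:image/bmp;base64,Qk2+BAAAAAAAAD4AAAAoAAAAYAAAAGAAAAABAAEAAAAAAIAEAAATCwAAEwsAAAIAAAAAAAAA////AAAAAAAAAAAAAAAAAAAAAAAAAAAAAAAAAAAAAAAAAAAAAAAAAAAAAAAAAAAAAAAAAAAAAAAAAAAAAAAAAAAAAAAAAAAAAAAAAAAAAAAAAAAAAAAAAAAAAAAAAAAAAAAAAAAAAAAAAAAAAAAAAAAAAAAAAAAAAAAAAAAAAAAAAAAAAAAAAAAAAAAAAAAAAAAAAAAAAAAAAAAAAAAAAAAAAAAAAAAAAAAAAAAAAAAAAAAAAAAAAAAAAAAAAAAAAAAAAAAAAAAAAAAAAAAAAAAAAAAAAAAAAAAAAAAAAAAAAAAAAAAAAAAAAAAAAAAAAAAAAAAAAAAAAAAAAAAAAAAAAAAAAAAAAAAAAAAAAAAAAAAAAAAAAAAAAAAAAAAAAAAAAAAAAAAAAAAAAAAAAAAAAAAAAAAAAAAAAAAAAAAAAAAAAAAAAAAAAAAAAAAAAAAAAAAAAAAAAAAAAAAAAAAAAAAAAAAAAAAAAAAAAAAAAAAAAAAAAAAAAAAAAAAAAAAAAAAAAAAAAAAAAAAAAAAAAAAAAAAAAAAAAAAAAAAAAAAAAAAAAAAAAAAAAAAAAAAAAAAAAAAAAAAAAAAAAAAAAAAAAAAAAAAAAAAAAAAAAAAAAAAAAAAAAAAAAAAAAAAAAAAAAAAAAAAAAAAAAAAAAAAAAAAAAAAAAAAAAAAAAAAAAAAAAAAAAAAAAAAAAAAAAAAAAAAAAAAAAAAAAAAAAAAAAAAAAAAAAAAAAAAAAAAAAAAAAAAAAAAAAAAAAAAAAAAAAAAAAAAAAAAAAAAAAAAAAAAAAAAAAAAAAAAAAAAAAAAAAAAAAAAAAAAAAAAAAAAAAAAAAAAAAAAAAAAAAAAAAAAAAAAAAAAAAAAAAAAAAAAAAAAAAAAAAAAAAAAAAAAAAAAAAAAAAAAAAAAAAAAAAAAAAAAAAAAAAA8AAAAAAAAAAAAAAD8AAAAAAAAAAAAAAH8AAAAAAAAAAAAAAP8AAAAAAAAAAAAAAH8AAAAAAAAAAAAAAP8AAAAAAAAAAAAAAP8AAAAAAAAAAAAAAf8AAAAAAAAAAAAAA/8AAAAAAACAAAAAB/8AAAAAAAHwAAAAB/8AAAAAAAHwAAAAD/8AAAAAAAP4AAAAD/8AAAAAAAP4AAAAP/8AAAAAAAP4AAAA//8AAAAAAAP4AAAB//8AAAAAAAP4AAAD//8AAAAAAAf4AAB3//8AAAAAAAf4A4P///8AAAAAAAf4B/////8AAAAAAAf4D/////8AAAAAAAf4H/////8AAAAAAAf4P/////8AAAAAAAf8f/////8AAAAAAA////////8AAAAAAA////////8AAAAAAB////////8AAAAAAD////////8AAAAAAH////////8AAAAAAD////////8AAAAAAD////////8AAAAAAD////////8AAAAAAH////////8AAAAAAP////////8AAAAAAP////////8AAAAAAH////////8AAAAAAH/8f/////8AAAAAAD+AAH////8AAAAAAAAAAD////8="/>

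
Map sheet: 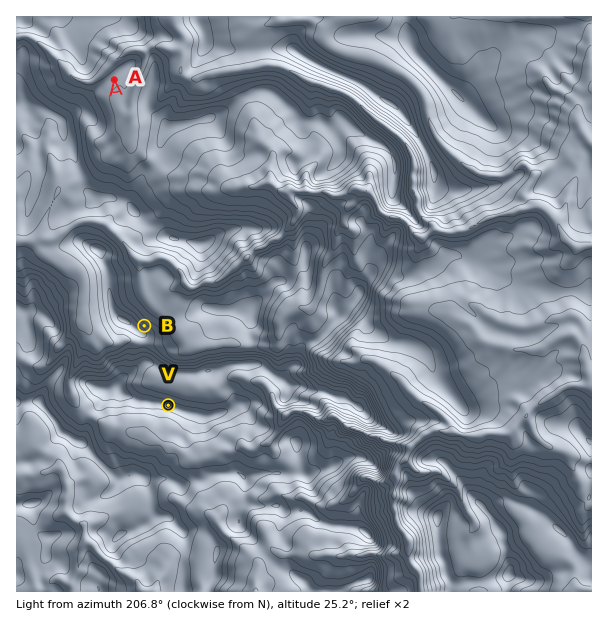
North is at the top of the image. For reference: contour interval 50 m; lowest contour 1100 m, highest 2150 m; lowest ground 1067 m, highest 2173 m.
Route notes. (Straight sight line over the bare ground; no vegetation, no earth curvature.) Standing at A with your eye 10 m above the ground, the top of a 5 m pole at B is out of sight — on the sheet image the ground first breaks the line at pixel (128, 189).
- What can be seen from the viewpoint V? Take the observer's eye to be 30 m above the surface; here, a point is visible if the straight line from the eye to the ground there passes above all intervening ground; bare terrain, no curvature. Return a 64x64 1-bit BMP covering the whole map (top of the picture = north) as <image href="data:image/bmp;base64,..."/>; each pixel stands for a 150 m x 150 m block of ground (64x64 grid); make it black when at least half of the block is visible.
<image width="64" height="64" href="data:image/bmp;base64,Qk0+AgAAAAAAAD4AAAAoAAAAQAAAAEAAAAABAAEAAAAAAAACAAATCwAAEwsAAAIAAAAAAAAA////AAAAAAAAAAAA8AAAAAAABAGAAAIAAAAEAAAAAgAAAAQAAAAAAAAABgAAAAAAAAAGAAAAAAAAAAQAAAAAAAAAIIAAAAAAAAPAgAAAAAAAAYAAAAAAAHABAAAAAAAAAAEAAAAAAAAAAfhAAAAAAAA///8AAAAAAH//wAAAAAAA//gAAAAAAAH/4AAAAAAAB//wAAAAAAAH//AAAAAAAA///AAAAAAAGHf/AAAAAAAQH/+AAAAAAAA//wAAAAAAAA//BAAAAAAAB//wAAAAAAADAEAAAAAAAAAAAAAAAAAAAAAAAAAAAAAAAAAAAAAAAAAAAAAAAAAAAB/AAAAAAAAAP+AAAAAAAABw4AAAAAAAAcAAAAAAAAAz0AQAAAAAAD+8AAAAAAAAcD4MgAAAAAD//wEAAAAAAA//wQAAAAAAH4PwAAAAAAAeAPAAAAAAAD4AAAAAAABgfAAAAAAAAHDwAAAAAAAAcAAAAABDgADwAAAAYEYAAPEAAAD4RgAA8wAAAfxEDAD3AQAB+8QPAP8BgAP7gB/g/wGAA/4AP4D/A/gH/BD8Af+DDA/YMPAB8YYADgBh4AHAAgAcAMHAAAAKABgBAYAAABkAAAABAAAAmAAAEAIAAAHMAABAAAAAA+AAAQAAAAAP8AAAABAACB/+AAAAMAA8//4AAAAwADz//ggAACAAAA=="/>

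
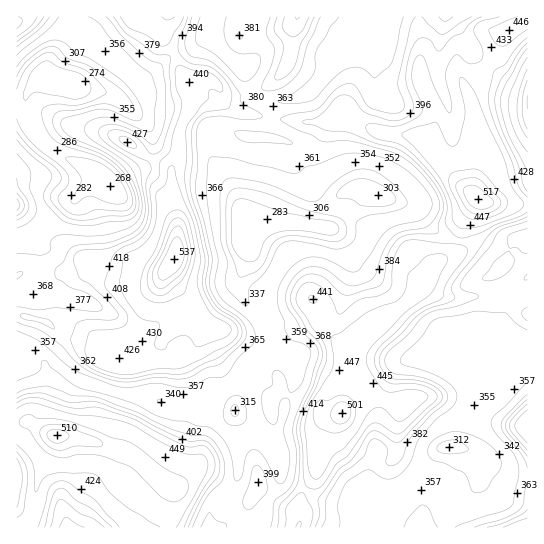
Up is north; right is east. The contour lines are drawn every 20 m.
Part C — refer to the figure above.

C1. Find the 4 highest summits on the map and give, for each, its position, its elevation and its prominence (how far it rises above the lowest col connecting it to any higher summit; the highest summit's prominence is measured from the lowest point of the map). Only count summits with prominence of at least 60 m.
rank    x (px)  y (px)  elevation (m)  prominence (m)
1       174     259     537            270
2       478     199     517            139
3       57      435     510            140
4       342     413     501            83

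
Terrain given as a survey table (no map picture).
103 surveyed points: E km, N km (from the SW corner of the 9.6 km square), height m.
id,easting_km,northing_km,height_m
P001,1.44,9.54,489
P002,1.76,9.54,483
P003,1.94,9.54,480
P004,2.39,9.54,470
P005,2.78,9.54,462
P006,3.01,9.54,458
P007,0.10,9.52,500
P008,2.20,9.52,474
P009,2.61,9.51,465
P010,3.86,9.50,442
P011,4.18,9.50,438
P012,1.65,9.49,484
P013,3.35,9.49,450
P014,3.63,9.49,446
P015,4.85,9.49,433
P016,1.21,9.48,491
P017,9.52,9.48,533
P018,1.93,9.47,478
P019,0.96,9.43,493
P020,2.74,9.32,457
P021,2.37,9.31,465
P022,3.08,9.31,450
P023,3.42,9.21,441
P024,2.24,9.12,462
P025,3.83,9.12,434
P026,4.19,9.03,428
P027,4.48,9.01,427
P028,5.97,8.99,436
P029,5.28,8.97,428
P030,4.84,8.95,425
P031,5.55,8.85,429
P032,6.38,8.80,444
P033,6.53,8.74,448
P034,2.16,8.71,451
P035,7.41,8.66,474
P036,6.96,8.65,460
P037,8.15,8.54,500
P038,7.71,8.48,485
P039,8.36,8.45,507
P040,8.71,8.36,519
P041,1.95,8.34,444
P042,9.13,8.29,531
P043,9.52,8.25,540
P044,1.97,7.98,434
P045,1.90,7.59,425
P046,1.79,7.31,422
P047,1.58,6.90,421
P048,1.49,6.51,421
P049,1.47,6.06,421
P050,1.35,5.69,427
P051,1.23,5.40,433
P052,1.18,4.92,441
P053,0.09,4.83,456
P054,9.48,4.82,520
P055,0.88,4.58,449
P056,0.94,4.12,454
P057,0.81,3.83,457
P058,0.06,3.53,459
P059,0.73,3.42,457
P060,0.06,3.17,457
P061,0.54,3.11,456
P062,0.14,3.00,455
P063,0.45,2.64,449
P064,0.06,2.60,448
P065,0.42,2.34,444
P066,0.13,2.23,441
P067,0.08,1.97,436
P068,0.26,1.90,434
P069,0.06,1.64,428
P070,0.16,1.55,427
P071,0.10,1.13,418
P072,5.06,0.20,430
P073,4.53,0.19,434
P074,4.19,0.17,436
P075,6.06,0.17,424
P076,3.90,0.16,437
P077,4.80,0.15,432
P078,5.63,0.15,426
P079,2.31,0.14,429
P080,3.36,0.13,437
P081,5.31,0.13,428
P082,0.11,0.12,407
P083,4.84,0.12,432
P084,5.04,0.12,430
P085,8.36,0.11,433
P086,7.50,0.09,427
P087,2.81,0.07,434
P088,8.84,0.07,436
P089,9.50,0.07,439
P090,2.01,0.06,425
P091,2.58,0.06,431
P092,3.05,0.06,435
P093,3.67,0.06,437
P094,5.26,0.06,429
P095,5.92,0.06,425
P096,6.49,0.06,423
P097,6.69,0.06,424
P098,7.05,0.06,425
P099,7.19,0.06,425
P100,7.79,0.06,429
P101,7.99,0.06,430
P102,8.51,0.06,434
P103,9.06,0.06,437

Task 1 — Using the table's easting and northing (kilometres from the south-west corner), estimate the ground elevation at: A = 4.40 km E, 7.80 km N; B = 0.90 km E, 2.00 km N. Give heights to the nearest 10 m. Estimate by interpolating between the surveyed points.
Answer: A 400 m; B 440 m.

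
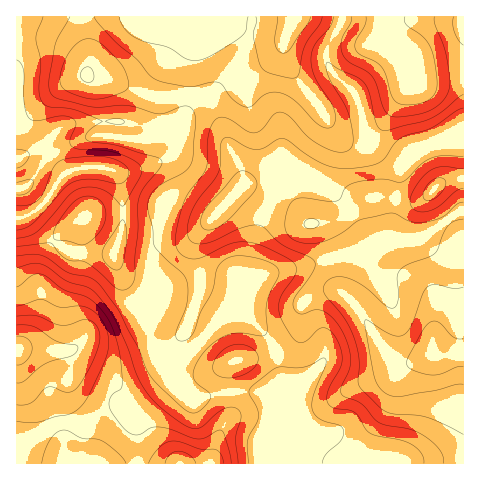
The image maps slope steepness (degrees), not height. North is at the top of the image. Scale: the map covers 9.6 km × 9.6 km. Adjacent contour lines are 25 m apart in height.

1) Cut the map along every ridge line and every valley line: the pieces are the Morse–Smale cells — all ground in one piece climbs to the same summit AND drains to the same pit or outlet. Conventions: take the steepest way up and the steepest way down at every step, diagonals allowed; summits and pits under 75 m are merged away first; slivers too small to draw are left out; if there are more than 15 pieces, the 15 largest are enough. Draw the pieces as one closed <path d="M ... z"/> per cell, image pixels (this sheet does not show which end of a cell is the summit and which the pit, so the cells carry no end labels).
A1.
<path d="M463 16l-81 0-2 22-2 2-8 3-9-1-39-21-20-5-8 2-5 13-5 5-41-7-14-5-13-8-10 0-7 9-9 36-1 41-15 49-12 10-14 5-23 6-11 0 6 9 3 33-2 20-7 23 10 26 28 35 10-14 10 1 37 14 9 0 21-15 7 10 21 22 8 14 5 18 2 24 6 11 8 34-1 8 14-8 18-2 7 2 20 18 14 7 11 2 85-1z"/><path d="M204 16l-188 1 1 447 362-1-22-6-23-20-7-2-18 2-14 8 1-8-8-34-6-11-2-24-5-18-8-14-21-22-7-10-21 15-9 0-37-14-10-1-10 14-20-25-16-28-2-13 7-18 2-20-3-33-7-10 12 1 16-3 21-8 12-10 15-49 1-41 7-29z"/><path d="M381 16l-78 1 19 4 39 21 9 1 8-3 2-2z"/><path d="M294 16l-77 1 12 7 14 5 41 7 5-5z"/>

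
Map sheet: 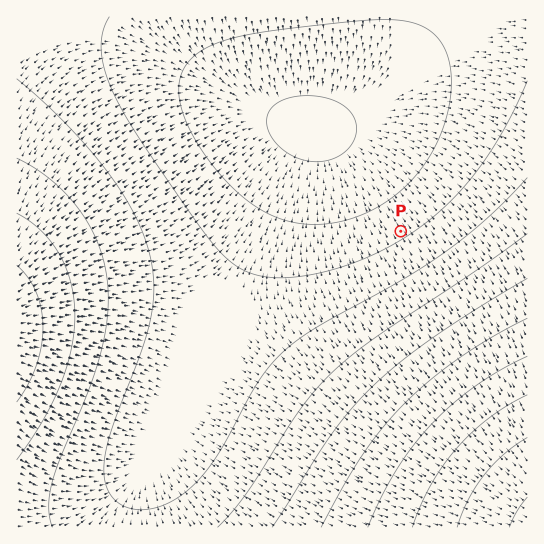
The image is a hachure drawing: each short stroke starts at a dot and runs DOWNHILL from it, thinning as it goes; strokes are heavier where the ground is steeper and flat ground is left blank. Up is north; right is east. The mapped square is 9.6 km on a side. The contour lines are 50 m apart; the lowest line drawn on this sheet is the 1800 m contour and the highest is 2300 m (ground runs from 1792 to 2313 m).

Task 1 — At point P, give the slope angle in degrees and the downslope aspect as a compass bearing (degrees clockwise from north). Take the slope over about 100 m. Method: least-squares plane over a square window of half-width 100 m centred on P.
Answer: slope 4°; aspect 328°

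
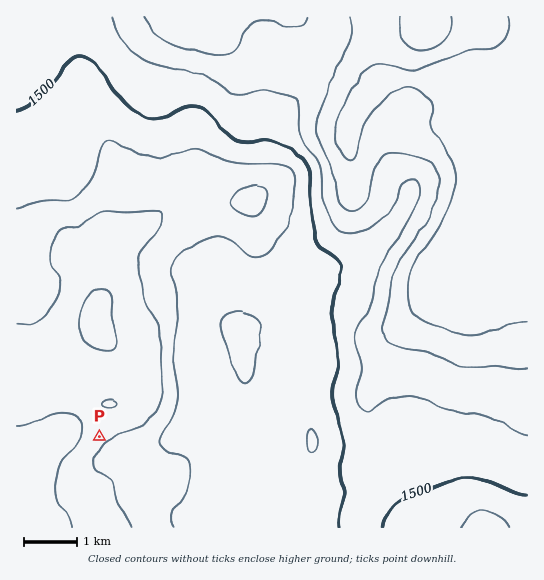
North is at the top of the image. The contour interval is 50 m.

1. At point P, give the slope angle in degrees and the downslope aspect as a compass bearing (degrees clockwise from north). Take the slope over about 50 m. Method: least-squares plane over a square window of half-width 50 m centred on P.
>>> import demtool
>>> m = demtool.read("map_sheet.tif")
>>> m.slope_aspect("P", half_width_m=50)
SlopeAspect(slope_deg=7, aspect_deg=136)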